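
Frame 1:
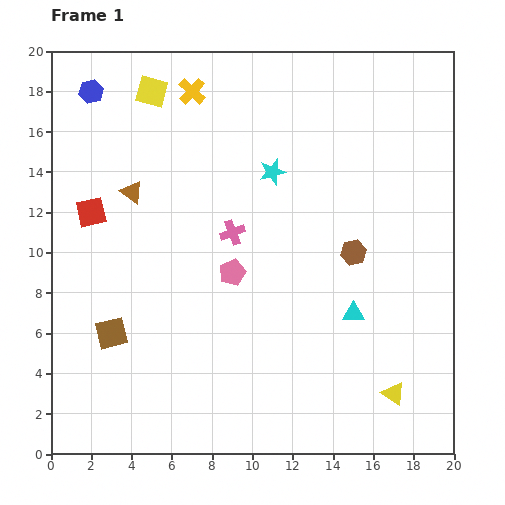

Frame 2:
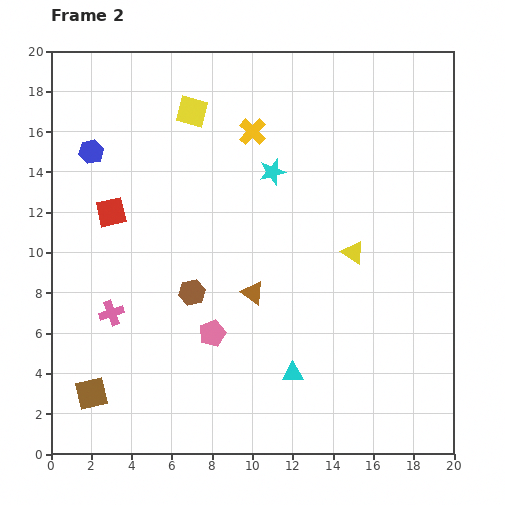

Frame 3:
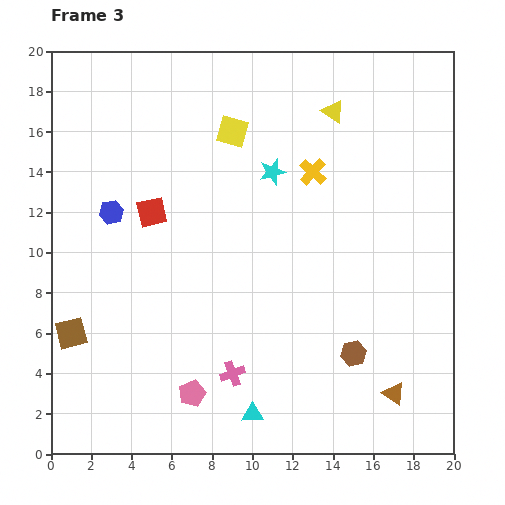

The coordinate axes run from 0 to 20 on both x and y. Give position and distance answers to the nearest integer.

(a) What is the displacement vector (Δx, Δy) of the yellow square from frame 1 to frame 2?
(2, -1)

The yellow square was at (5, 18) in frame 1 and (7, 17) in frame 2.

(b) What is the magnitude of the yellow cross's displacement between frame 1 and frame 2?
4

The yellow cross moved from (7, 18) to (10, 16), a distance of √(3² + 2²) ≈ 4.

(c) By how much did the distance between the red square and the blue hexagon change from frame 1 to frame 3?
-4

Distance in frame 1: 6. Distance in frame 3: 2.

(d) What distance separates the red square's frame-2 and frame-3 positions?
2

The red square moved from (3, 12) to (5, 12), a distance of √(2² + 0²) ≈ 2.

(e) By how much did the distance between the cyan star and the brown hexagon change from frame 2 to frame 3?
+3

Distance in frame 2: 7. Distance in frame 3: 10.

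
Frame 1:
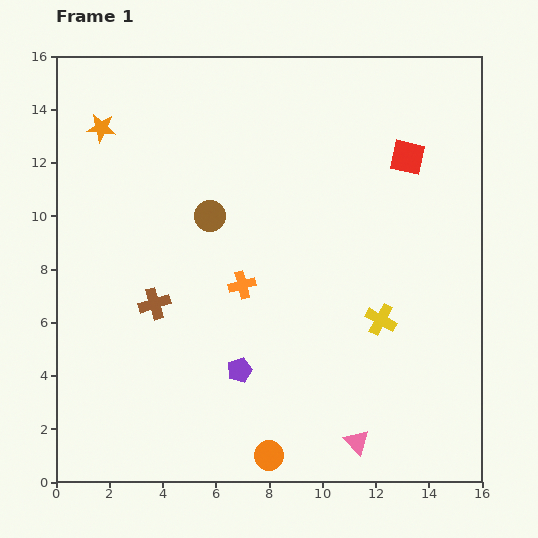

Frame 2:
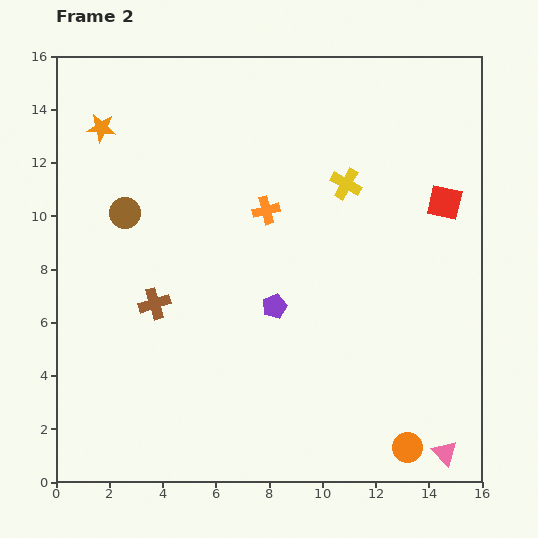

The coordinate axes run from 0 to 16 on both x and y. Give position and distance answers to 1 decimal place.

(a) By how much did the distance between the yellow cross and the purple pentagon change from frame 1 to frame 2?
-0.3

Distance in frame 1: 5.6. Distance in frame 2: 5.3.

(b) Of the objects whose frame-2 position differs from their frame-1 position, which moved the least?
the red square

(moved 2.2)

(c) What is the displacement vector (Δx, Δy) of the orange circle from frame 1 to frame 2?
(5.2, 0.3)

The orange circle was at (8.0, 1.0) in frame 1 and (13.2, 1.3) in frame 2.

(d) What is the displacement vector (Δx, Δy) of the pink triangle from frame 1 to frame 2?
(3.3, -0.4)

The pink triangle was at (11.3, 1.5) in frame 1 and (14.6, 1.1) in frame 2.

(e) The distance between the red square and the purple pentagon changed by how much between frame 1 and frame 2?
-2.7

Distance in frame 1: 10.2. Distance in frame 2: 7.5.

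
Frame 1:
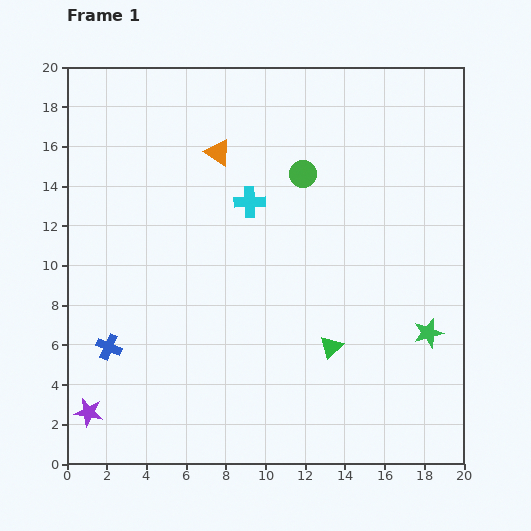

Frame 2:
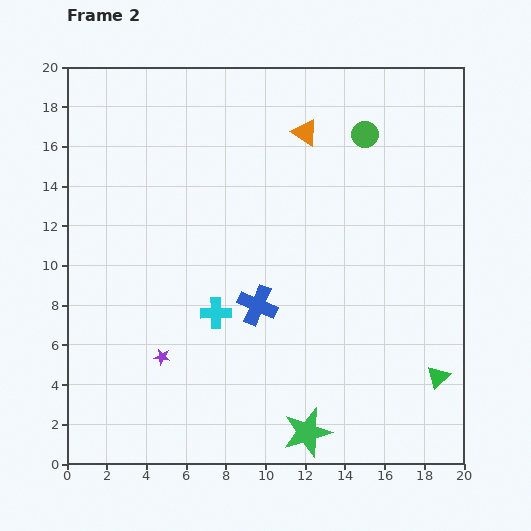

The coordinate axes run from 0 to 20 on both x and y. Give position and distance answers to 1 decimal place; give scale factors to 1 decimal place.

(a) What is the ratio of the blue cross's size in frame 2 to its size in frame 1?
1.6×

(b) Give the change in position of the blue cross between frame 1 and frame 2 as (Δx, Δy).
(7.5, 2.1)

The blue cross was at (2.1, 5.9) in frame 1 and (9.6, 8.0) in frame 2.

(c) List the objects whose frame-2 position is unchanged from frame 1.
none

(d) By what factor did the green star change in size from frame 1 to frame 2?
1.7×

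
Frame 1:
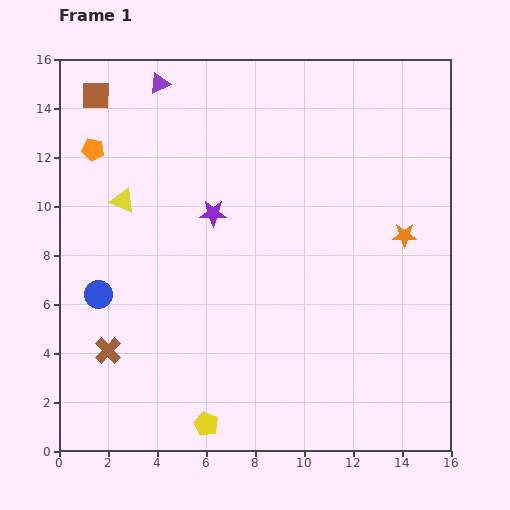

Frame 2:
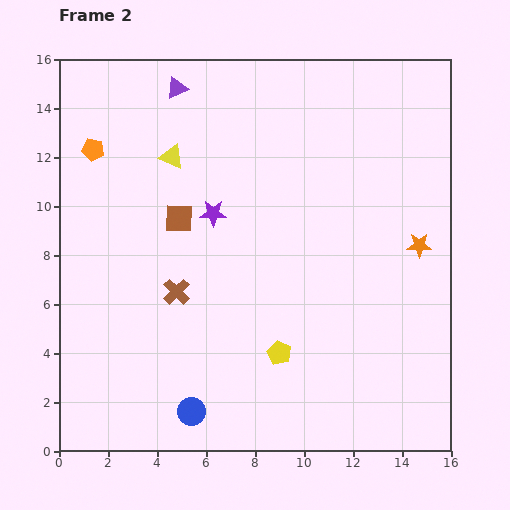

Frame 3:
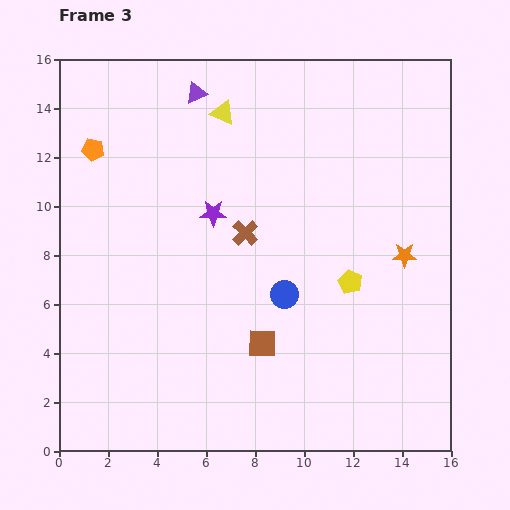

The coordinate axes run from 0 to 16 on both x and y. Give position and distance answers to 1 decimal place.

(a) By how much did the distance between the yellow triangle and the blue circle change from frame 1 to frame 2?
+6.5

Distance in frame 1: 3.9. Distance in frame 2: 10.4.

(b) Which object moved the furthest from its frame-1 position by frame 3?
the brown square

(moved 12.2; next 8.3)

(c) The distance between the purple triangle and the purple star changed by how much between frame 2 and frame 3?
-0.4

Distance in frame 2: 5.3. Distance in frame 3: 4.9.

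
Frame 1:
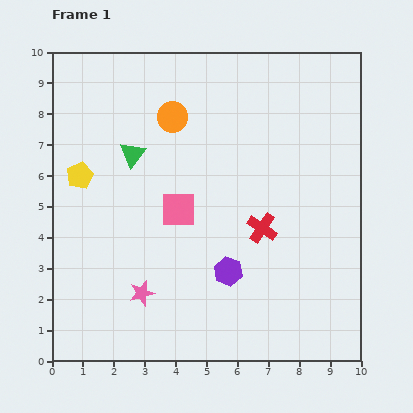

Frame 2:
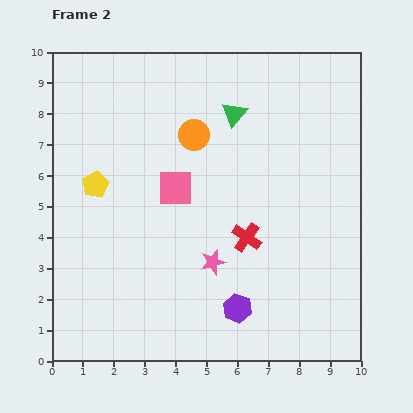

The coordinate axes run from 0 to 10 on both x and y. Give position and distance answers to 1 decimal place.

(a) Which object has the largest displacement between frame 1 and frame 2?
the green triangle

(moved 3.5; next 2.5)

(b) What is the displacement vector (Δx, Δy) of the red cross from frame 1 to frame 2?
(-0.5, -0.3)

The red cross was at (6.8, 4.3) in frame 1 and (6.3, 4.0) in frame 2.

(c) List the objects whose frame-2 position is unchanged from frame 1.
none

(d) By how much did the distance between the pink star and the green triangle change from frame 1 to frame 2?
+0.4

Distance in frame 1: 4.5. Distance in frame 2: 4.9.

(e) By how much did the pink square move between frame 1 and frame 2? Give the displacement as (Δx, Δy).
(-0.1, 0.7)

The pink square was at (4.1, 4.9) in frame 1 and (4.0, 5.6) in frame 2.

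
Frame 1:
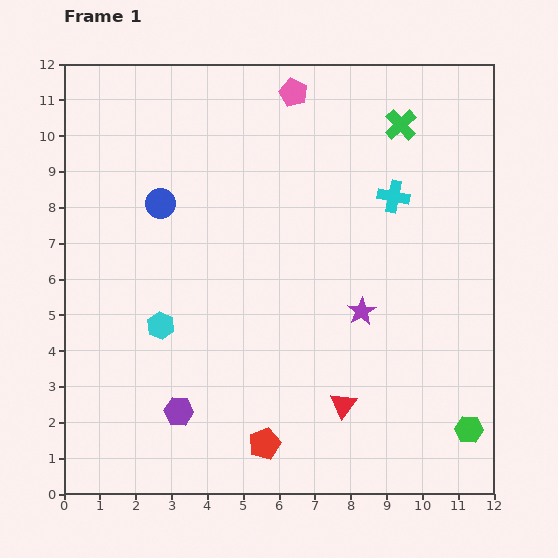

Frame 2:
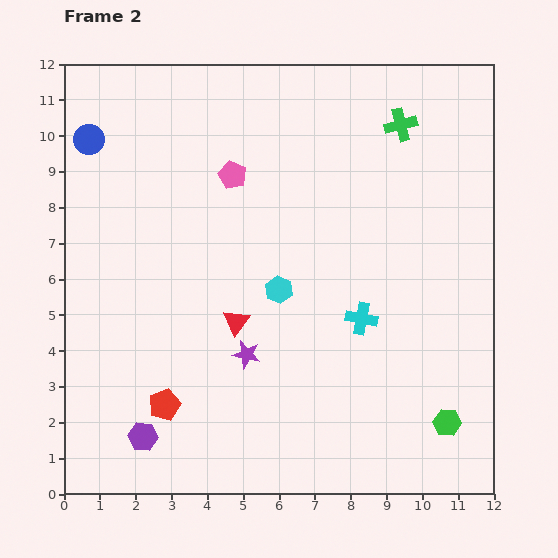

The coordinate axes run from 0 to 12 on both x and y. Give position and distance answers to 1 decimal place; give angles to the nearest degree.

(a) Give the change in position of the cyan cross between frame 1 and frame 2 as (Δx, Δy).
(-0.9, -3.4)

The cyan cross was at (9.2, 8.3) in frame 1 and (8.3, 4.9) in frame 2.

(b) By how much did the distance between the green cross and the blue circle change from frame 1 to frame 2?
+1.6

Distance in frame 1: 7.1. Distance in frame 2: 8.7.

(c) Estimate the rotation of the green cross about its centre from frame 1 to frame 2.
28° clockwise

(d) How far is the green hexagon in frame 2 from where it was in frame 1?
0.6

The green hexagon moved from (11.3, 1.8) to (10.7, 2.0), a distance of √(0.6² + 0.2²) ≈ 0.6.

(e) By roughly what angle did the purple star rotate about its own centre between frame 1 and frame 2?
28° counter-clockwise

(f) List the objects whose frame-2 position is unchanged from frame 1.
the green cross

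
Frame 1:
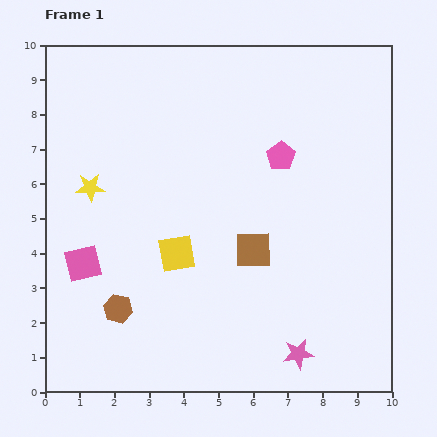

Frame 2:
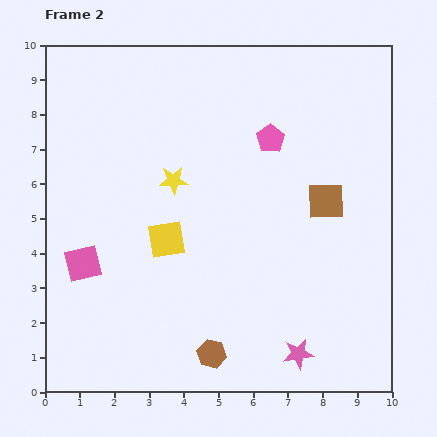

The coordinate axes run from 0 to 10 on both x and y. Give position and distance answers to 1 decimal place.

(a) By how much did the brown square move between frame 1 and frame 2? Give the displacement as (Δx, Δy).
(2.1, 1.4)

The brown square was at (6.0, 4.1) in frame 1 and (8.1, 5.5) in frame 2.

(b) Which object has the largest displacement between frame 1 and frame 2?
the brown hexagon

(moved 3.0; next 2.5)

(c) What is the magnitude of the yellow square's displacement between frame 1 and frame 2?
0.5

The yellow square moved from (3.8, 4.0) to (3.5, 4.4), a distance of √(0.3² + 0.4²) ≈ 0.5.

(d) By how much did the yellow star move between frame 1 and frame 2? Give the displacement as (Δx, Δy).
(2.4, 0.2)

The yellow star was at (1.3, 5.9) in frame 1 and (3.7, 6.1) in frame 2.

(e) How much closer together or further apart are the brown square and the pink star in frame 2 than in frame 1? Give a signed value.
+1.2

Distance in frame 1: 3.3. Distance in frame 2: 4.5.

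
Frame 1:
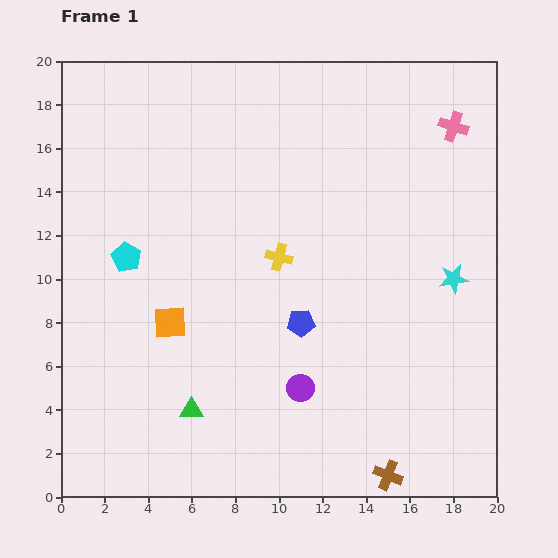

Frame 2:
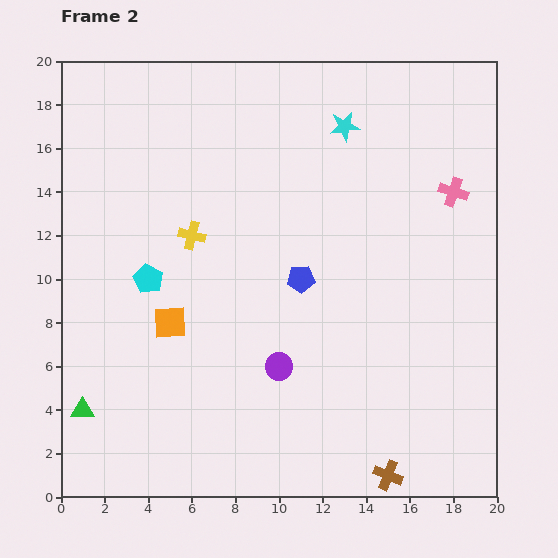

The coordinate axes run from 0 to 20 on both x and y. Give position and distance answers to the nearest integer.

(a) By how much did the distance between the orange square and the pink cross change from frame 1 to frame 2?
-2

Distance in frame 1: 16. Distance in frame 2: 14.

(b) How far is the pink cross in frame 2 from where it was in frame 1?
3

The pink cross moved from (18, 17) to (18, 14), a distance of √(0² + 3²) ≈ 3.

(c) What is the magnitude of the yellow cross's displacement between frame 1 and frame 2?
4

The yellow cross moved from (10, 11) to (6, 12), a distance of √(4² + 1²) ≈ 4.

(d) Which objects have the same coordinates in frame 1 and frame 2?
the orange square, the brown cross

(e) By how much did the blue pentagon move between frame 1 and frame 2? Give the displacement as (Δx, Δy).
(0, 2)

The blue pentagon was at (11, 8) in frame 1 and (11, 10) in frame 2.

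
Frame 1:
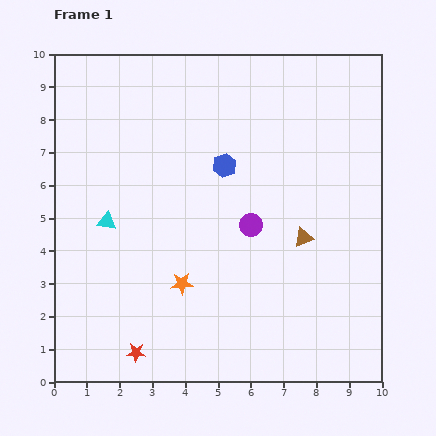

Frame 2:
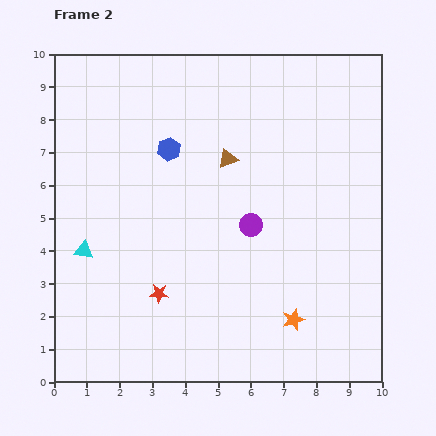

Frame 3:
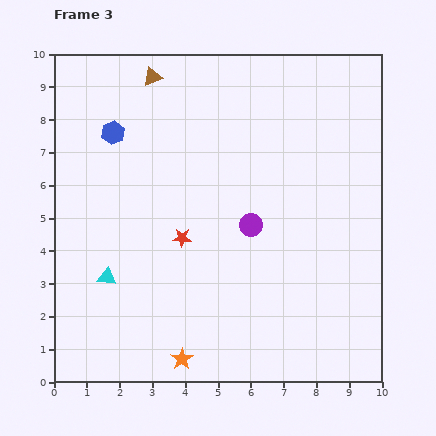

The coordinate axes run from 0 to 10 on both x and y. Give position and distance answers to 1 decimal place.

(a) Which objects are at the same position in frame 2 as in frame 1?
the purple circle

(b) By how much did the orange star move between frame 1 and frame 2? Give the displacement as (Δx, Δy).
(3.4, -1.1)

The orange star was at (3.9, 3.0) in frame 1 and (7.3, 1.9) in frame 2.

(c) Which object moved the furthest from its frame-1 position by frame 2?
the orange star

(moved 3.6; next 3.3)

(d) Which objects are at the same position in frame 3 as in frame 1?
the purple circle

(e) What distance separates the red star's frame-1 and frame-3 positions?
3.8

The red star moved from (2.5, 0.9) to (3.9, 4.4), a distance of √(1.4² + 3.5²) ≈ 3.8.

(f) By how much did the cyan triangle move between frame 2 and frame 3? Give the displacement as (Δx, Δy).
(0.7, -0.8)

The cyan triangle was at (0.9, 4.0) in frame 2 and (1.6, 3.2) in frame 3.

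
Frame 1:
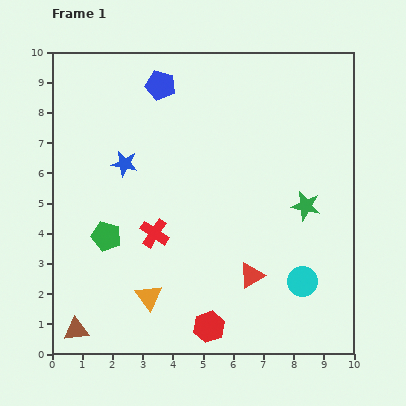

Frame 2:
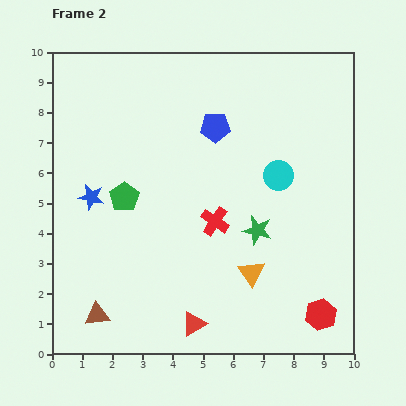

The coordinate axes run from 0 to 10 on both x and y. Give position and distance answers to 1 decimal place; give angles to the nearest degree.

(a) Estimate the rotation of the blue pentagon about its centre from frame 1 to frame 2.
16° counter-clockwise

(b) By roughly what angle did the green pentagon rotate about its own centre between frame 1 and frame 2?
21° clockwise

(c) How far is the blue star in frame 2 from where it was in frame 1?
1.6

The blue star moved from (2.4, 6.3) to (1.3, 5.2), a distance of √(1.1² + 1.1²) ≈ 1.6.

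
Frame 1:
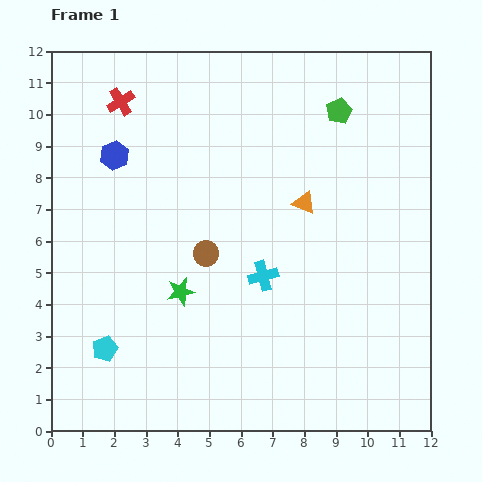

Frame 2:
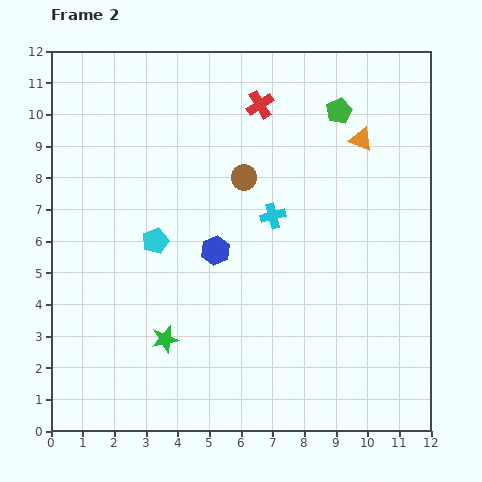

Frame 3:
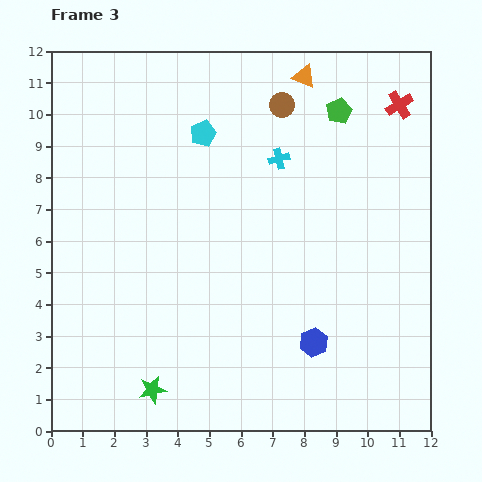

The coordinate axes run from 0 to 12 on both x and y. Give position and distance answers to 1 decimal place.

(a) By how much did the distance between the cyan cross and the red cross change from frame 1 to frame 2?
-3.6

Distance in frame 1: 7.1. Distance in frame 2: 3.5.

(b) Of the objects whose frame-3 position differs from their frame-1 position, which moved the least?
the green star

(moved 3.2)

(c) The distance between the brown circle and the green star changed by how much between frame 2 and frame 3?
+4.2

Distance in frame 2: 5.7. Distance in frame 3: 9.9.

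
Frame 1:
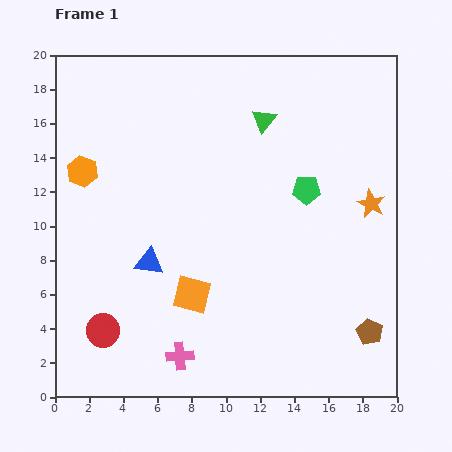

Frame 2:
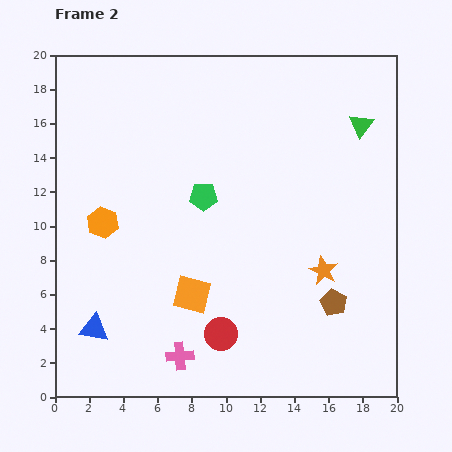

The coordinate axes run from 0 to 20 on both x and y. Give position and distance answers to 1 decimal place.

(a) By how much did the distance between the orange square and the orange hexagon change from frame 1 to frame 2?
-2.9

Distance in frame 1: 9.6. Distance in frame 2: 6.7.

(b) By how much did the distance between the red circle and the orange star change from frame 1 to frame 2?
-10.4

Distance in frame 1: 17.4. Distance in frame 2: 7.0.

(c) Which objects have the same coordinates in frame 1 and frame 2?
the orange square, the pink cross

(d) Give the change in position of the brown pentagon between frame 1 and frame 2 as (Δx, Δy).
(-2.1, 1.7)

The brown pentagon was at (18.4, 3.8) in frame 1 and (16.3, 5.5) in frame 2.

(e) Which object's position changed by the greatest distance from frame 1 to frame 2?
the red circle

(moved 6.9; next 6.0)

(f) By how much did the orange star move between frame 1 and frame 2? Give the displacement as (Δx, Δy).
(-2.8, -3.9)

The orange star was at (18.5, 11.3) in frame 1 and (15.7, 7.4) in frame 2.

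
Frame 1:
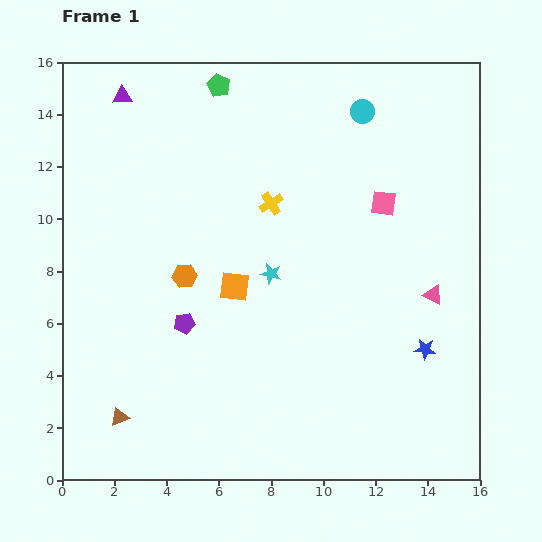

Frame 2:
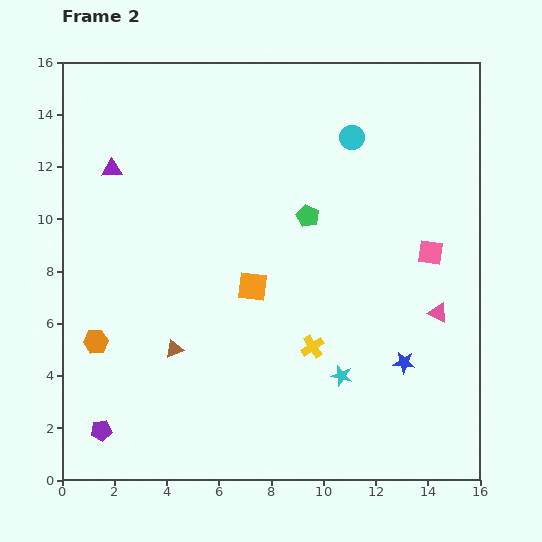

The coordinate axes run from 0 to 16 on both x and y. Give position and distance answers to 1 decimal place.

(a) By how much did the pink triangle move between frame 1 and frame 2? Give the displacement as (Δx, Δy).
(0.2, -0.7)

The pink triangle was at (14.2, 7.1) in frame 1 and (14.4, 6.4) in frame 2.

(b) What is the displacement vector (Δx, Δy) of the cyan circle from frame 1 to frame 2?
(-0.4, -1.0)

The cyan circle was at (11.5, 14.1) in frame 1 and (11.1, 13.1) in frame 2.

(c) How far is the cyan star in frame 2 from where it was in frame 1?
4.7

The cyan star moved from (8.0, 7.9) to (10.7, 4.0), a distance of √(2.7² + 3.9²) ≈ 4.7.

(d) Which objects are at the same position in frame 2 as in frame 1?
none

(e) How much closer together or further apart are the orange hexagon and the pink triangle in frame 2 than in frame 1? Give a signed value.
+3.6

Distance in frame 1: 9.5. Distance in frame 2: 13.1.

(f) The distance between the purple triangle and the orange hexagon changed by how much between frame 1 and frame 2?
-0.7

Distance in frame 1: 7.3. Distance in frame 2: 6.6.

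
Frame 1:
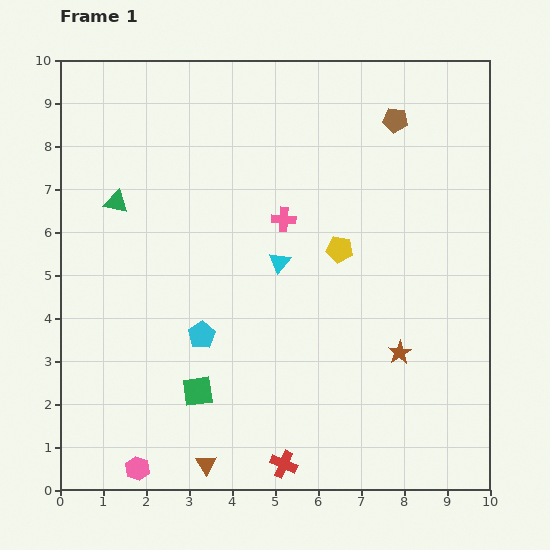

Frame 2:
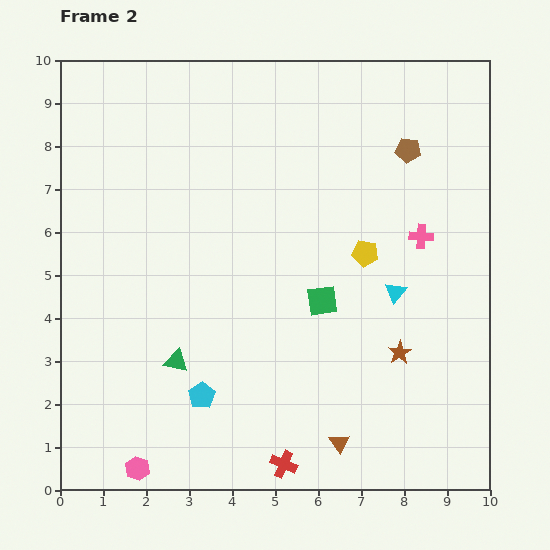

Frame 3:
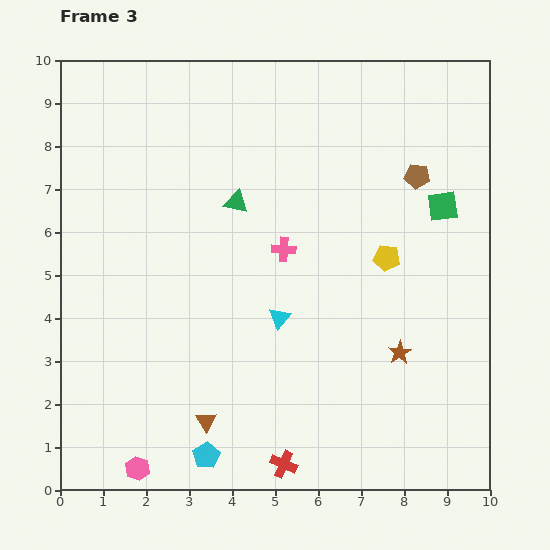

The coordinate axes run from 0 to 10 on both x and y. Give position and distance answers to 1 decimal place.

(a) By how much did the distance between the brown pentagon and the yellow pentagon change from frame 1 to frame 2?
-0.7

Distance in frame 1: 3.3. Distance in frame 2: 2.6.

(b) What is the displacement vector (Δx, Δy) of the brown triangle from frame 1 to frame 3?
(0.0, 1.0)

The brown triangle was at (3.4, 0.6) in frame 1 and (3.4, 1.6) in frame 3.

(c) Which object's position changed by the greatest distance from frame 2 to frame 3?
the green triangle

(moved 4.0; next 3.6)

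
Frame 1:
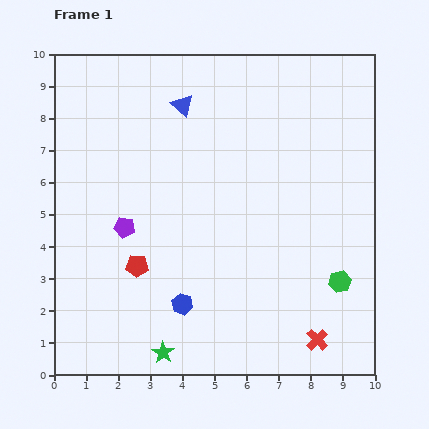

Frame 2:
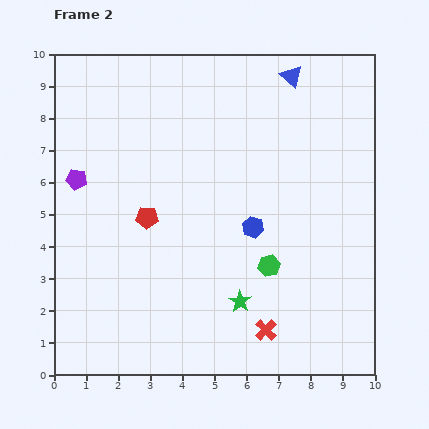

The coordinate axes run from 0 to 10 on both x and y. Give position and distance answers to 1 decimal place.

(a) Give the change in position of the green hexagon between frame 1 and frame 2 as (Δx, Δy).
(-2.2, 0.5)

The green hexagon was at (8.9, 2.9) in frame 1 and (6.7, 3.4) in frame 2.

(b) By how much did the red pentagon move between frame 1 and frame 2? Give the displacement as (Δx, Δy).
(0.3, 1.5)

The red pentagon was at (2.6, 3.4) in frame 1 and (2.9, 4.9) in frame 2.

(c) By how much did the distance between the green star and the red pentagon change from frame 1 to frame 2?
+1.1

Distance in frame 1: 2.8. Distance in frame 2: 3.9.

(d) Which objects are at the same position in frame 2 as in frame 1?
none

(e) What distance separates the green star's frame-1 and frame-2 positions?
2.9

The green star moved from (3.4, 0.7) to (5.8, 2.3), a distance of √(2.4² + 1.6²) ≈ 2.9.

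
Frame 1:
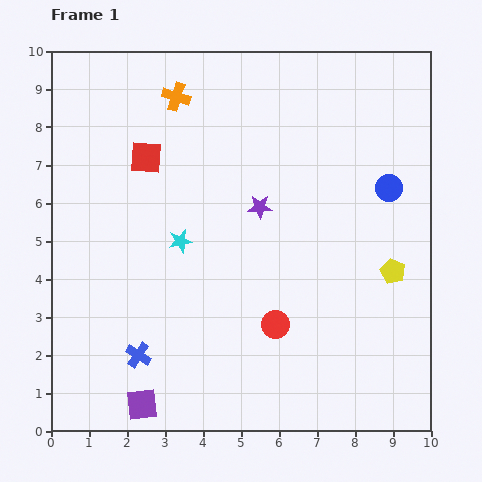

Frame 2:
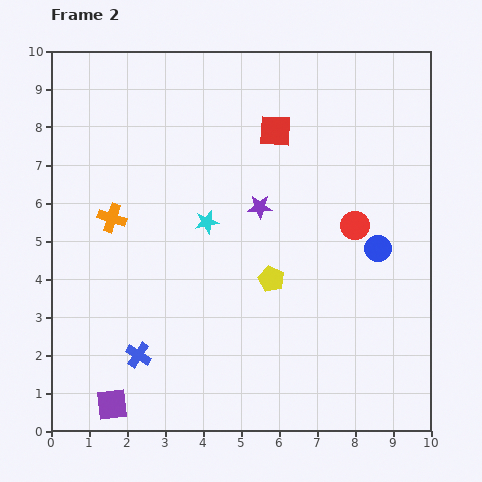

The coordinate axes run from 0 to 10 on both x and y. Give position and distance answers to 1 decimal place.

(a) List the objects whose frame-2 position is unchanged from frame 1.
the purple star, the blue cross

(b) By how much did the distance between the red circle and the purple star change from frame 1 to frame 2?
-0.6

Distance in frame 1: 3.1. Distance in frame 2: 2.5.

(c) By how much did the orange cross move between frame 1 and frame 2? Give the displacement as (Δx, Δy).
(-1.7, -3.2)

The orange cross was at (3.3, 8.8) in frame 1 and (1.6, 5.6) in frame 2.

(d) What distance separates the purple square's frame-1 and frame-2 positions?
0.8

The purple square moved from (2.4, 0.7) to (1.6, 0.7), a distance of √(0.8² + 0.0²) ≈ 0.8.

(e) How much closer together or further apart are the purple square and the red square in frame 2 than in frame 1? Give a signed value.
+1.9

Distance in frame 1: 6.5. Distance in frame 2: 8.4.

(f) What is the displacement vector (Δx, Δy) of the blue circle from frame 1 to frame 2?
(-0.3, -1.6)

The blue circle was at (8.9, 6.4) in frame 1 and (8.6, 4.8) in frame 2.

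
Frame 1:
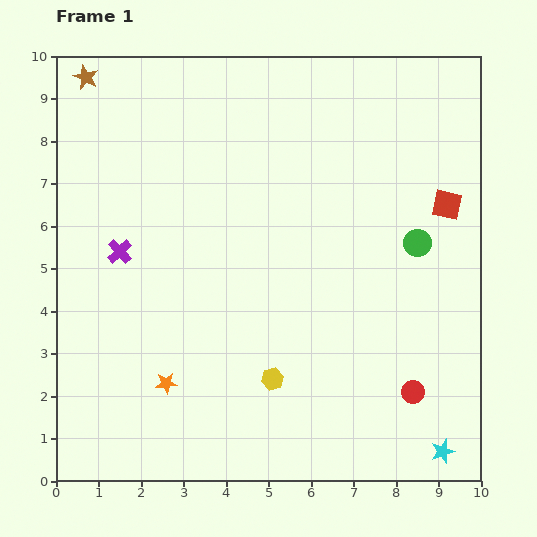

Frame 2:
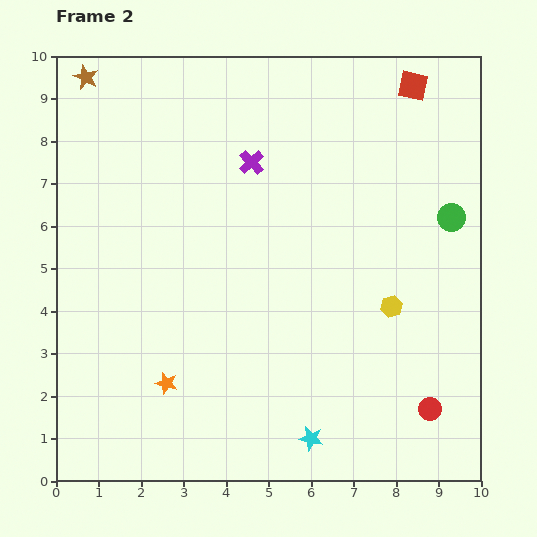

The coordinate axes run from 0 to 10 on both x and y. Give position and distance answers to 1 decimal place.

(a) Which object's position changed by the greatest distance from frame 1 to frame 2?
the purple cross

(moved 3.7; next 3.3)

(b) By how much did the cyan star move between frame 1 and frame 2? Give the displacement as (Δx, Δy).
(-3.1, 0.3)

The cyan star was at (9.1, 0.7) in frame 1 and (6.0, 1.0) in frame 2.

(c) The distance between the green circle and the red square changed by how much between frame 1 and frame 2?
+2.1

Distance in frame 1: 1.1. Distance in frame 2: 3.2.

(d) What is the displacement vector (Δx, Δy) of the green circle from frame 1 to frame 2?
(0.8, 0.6)

The green circle was at (8.5, 5.6) in frame 1 and (9.3, 6.2) in frame 2.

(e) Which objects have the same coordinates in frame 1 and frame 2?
the orange star, the brown star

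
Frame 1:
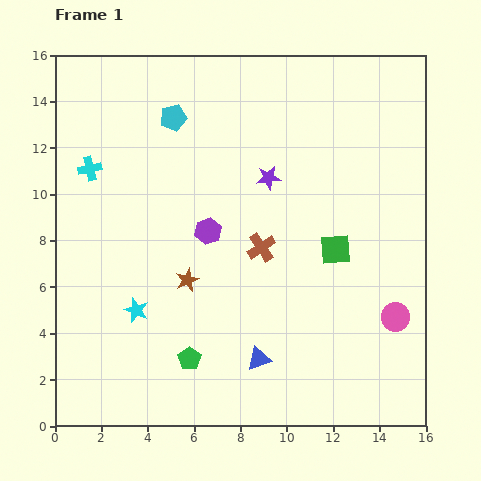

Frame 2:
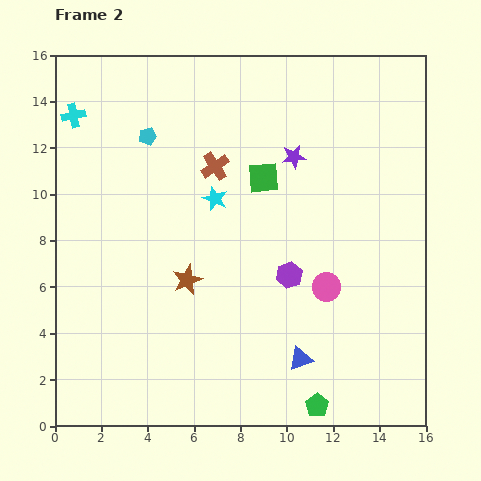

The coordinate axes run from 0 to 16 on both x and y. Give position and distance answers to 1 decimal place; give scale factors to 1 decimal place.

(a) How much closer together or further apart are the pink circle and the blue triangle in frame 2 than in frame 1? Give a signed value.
-2.9

Distance in frame 1: 6.2. Distance in frame 2: 3.3.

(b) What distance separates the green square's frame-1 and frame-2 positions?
4.4

The green square moved from (12.1, 7.6) to (9.0, 10.7), a distance of √(3.1² + 3.1²) ≈ 4.4.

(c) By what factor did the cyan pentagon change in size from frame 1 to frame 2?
0.6×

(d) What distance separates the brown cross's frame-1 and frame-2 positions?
4.0

The brown cross moved from (8.9, 7.7) to (6.9, 11.2), a distance of √(2.0² + 3.5²) ≈ 4.0.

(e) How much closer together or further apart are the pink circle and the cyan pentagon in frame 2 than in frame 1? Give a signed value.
-2.8

Distance in frame 1: 12.9. Distance in frame 2: 10.1.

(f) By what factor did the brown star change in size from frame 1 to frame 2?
1.3×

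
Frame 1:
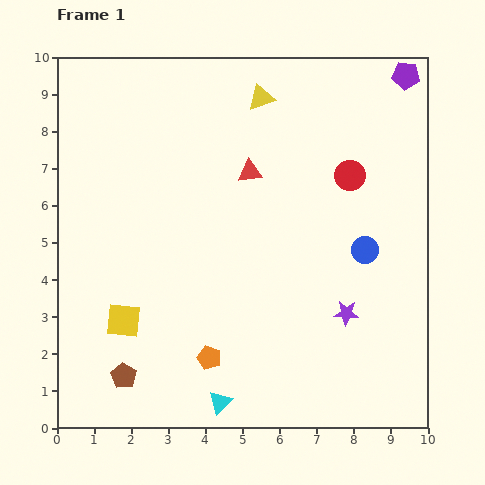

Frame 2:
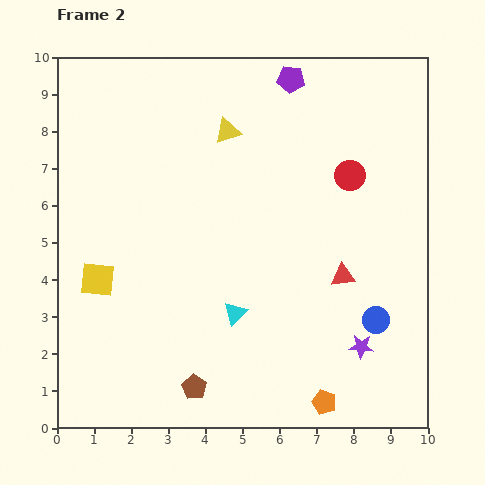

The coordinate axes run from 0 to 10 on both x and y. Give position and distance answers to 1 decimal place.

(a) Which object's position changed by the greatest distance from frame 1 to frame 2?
the red triangle

(moved 3.8; next 3.3)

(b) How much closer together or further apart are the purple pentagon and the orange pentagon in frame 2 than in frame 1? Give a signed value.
-0.6

Distance in frame 1: 9.3. Distance in frame 2: 8.7.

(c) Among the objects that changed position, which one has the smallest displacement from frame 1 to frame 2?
the purple star

(moved 1.0)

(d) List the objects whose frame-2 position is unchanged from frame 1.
the red circle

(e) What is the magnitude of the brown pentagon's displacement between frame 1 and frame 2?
1.9

The brown pentagon moved from (1.8, 1.4) to (3.7, 1.1), a distance of √(1.9² + 0.3²) ≈ 1.9.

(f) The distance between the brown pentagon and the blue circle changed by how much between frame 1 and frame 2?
-2.1

Distance in frame 1: 7.3. Distance in frame 2: 5.2.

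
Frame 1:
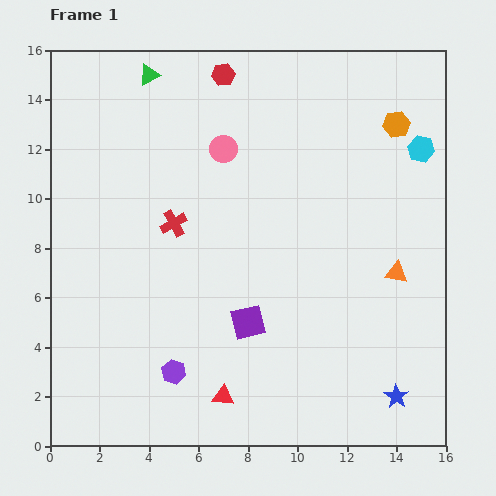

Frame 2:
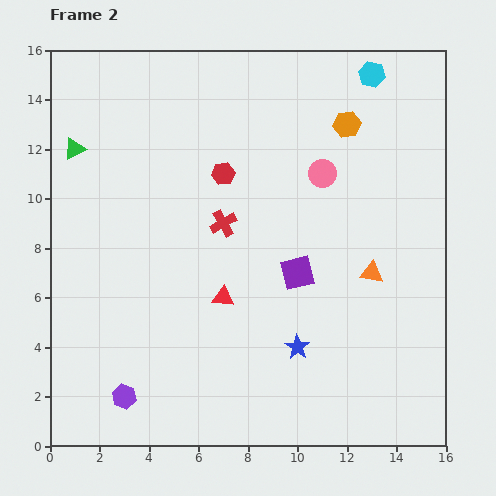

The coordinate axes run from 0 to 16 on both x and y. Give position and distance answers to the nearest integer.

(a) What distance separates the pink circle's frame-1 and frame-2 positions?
4

The pink circle moved from (7, 12) to (11, 11), a distance of √(4² + 1²) ≈ 4.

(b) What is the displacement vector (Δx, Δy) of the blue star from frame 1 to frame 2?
(-4, 2)

The blue star was at (14, 2) in frame 1 and (10, 4) in frame 2.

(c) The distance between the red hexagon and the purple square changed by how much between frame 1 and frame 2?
-5

Distance in frame 1: 10. Distance in frame 2: 5.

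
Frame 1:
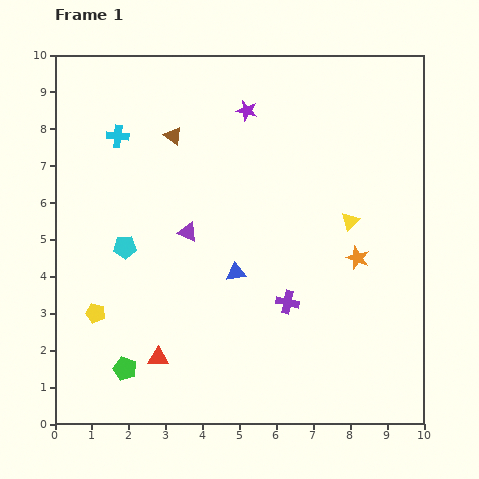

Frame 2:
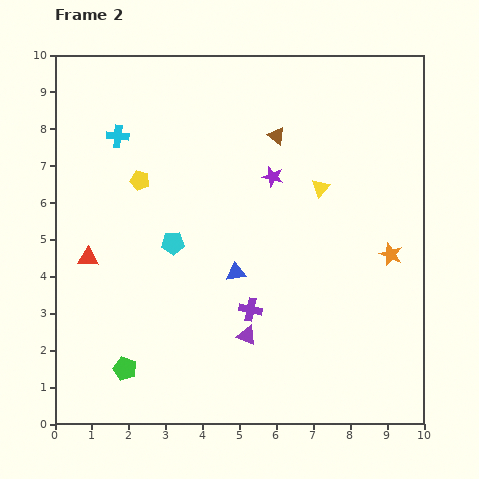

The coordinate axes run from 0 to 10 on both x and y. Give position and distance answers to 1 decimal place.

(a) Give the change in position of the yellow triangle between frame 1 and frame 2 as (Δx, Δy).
(-0.8, 0.9)

The yellow triangle was at (8.0, 5.5) in frame 1 and (7.2, 6.4) in frame 2.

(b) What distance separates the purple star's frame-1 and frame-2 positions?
1.9

The purple star moved from (5.2, 8.5) to (5.9, 6.7), a distance of √(0.7² + 1.8²) ≈ 1.9.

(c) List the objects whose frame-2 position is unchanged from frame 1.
the green pentagon, the cyan cross, the blue triangle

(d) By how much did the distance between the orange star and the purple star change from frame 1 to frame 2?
-1.2

Distance in frame 1: 5.0. Distance in frame 2: 3.8.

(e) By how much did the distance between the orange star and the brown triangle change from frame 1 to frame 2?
-1.5

Distance in frame 1: 6.0. Distance in frame 2: 4.5.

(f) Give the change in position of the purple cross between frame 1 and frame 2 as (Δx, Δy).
(-1.0, -0.2)

The purple cross was at (6.3, 3.3) in frame 1 and (5.3, 3.1) in frame 2.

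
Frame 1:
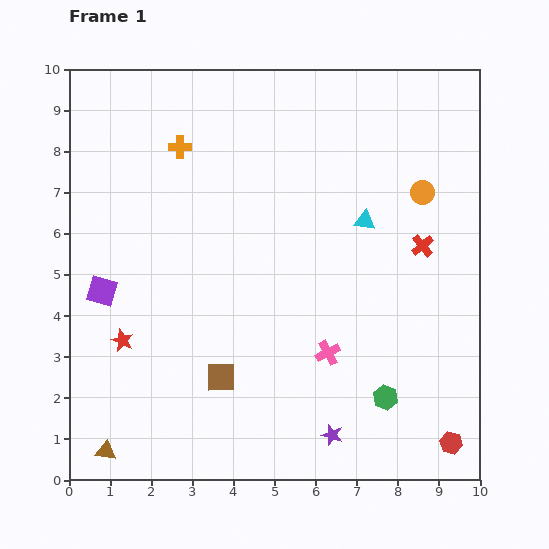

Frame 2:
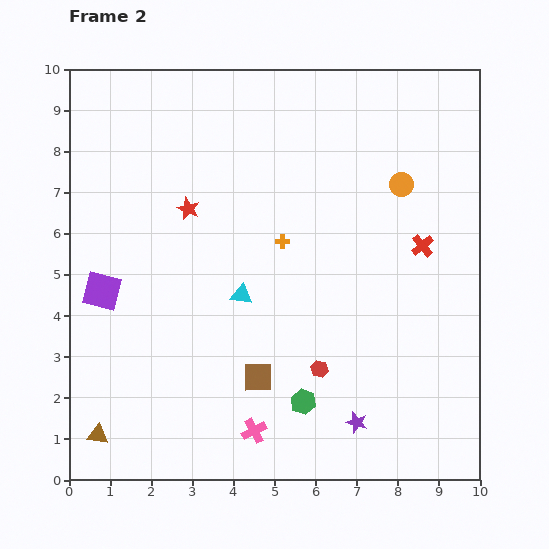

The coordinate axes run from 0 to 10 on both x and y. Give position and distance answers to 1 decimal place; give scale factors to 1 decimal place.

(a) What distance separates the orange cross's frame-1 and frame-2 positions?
3.4

The orange cross moved from (2.7, 8.1) to (5.2, 5.8), a distance of √(2.5² + 2.3²) ≈ 3.4.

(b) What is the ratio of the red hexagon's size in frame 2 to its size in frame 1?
0.8×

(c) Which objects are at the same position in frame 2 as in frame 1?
the purple square, the red cross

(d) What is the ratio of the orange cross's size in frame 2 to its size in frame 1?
0.6×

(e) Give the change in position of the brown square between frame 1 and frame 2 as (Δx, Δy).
(0.9, 0.0)

The brown square was at (3.7, 2.5) in frame 1 and (4.6, 2.5) in frame 2.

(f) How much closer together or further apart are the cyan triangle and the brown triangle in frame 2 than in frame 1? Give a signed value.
-3.5

Distance in frame 1: 8.4. Distance in frame 2: 4.9.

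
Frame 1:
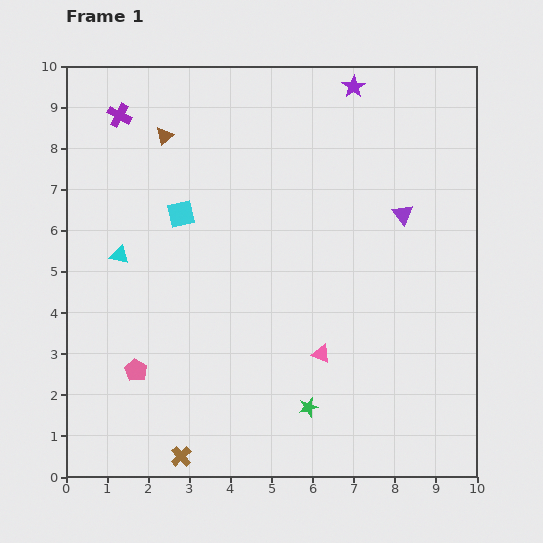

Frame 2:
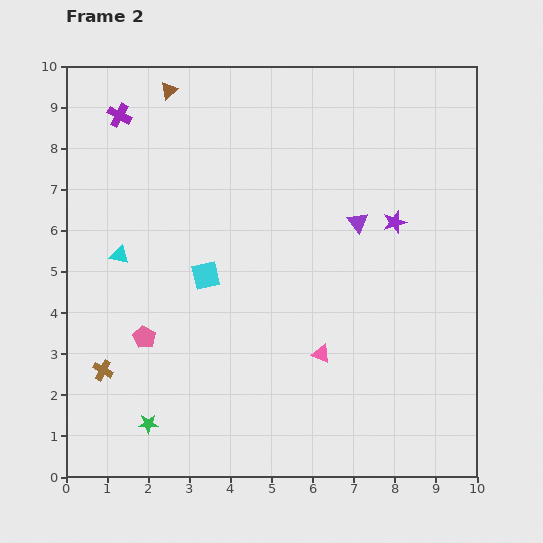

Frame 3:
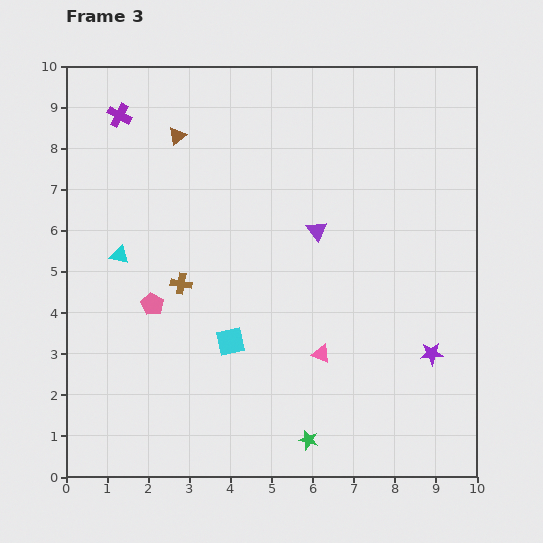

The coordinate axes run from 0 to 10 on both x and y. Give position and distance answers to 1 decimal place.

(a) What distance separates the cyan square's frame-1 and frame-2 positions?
1.6

The cyan square moved from (2.8, 6.4) to (3.4, 4.9), a distance of √(0.6² + 1.5²) ≈ 1.6.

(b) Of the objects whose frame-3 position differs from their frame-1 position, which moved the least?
the brown triangle

(moved 0.3)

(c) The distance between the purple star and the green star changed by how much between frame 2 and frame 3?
-4.0

Distance in frame 2: 7.7. Distance in frame 3: 3.7.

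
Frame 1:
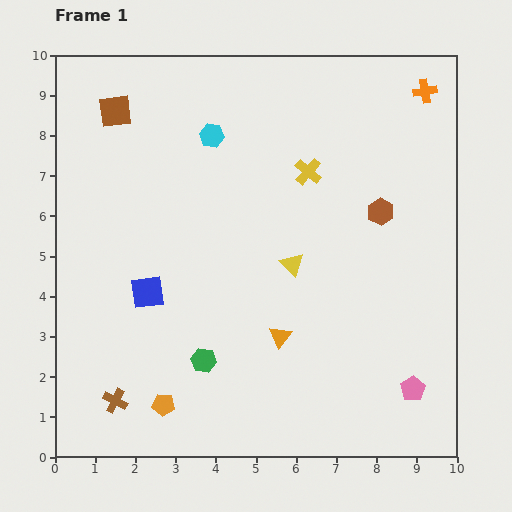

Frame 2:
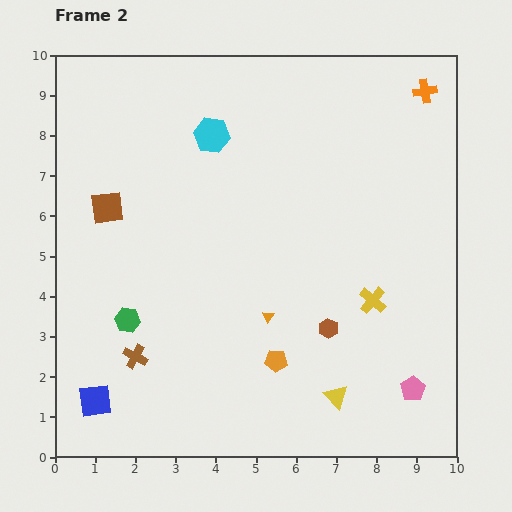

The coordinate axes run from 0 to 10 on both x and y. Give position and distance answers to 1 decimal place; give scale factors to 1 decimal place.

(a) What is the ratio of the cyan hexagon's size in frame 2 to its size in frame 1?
1.5×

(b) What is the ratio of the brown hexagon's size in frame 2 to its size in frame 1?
0.7×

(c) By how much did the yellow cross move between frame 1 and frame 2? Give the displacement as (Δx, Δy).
(1.6, -3.2)

The yellow cross was at (6.3, 7.1) in frame 1 and (7.9, 3.9) in frame 2.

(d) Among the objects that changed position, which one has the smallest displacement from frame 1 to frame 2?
the orange triangle

(moved 0.6)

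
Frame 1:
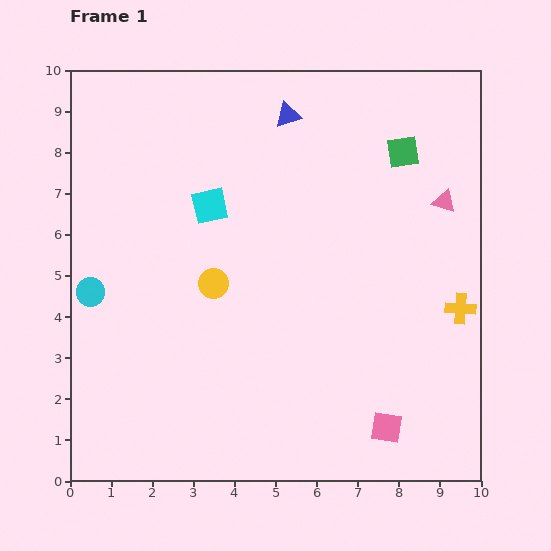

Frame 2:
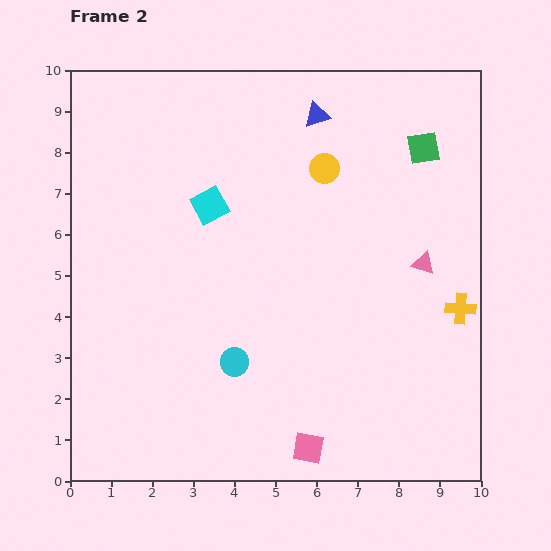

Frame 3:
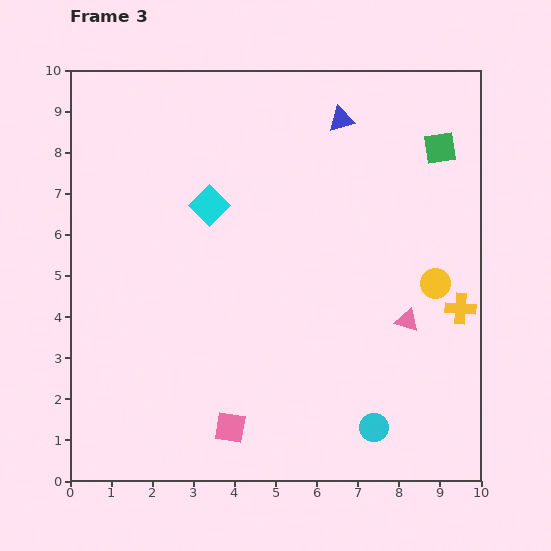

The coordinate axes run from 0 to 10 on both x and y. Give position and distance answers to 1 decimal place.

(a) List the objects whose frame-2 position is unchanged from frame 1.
the cyan square, the yellow cross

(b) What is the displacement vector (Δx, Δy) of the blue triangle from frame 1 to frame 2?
(0.7, 0.0)

The blue triangle was at (5.3, 8.9) in frame 1 and (6.0, 8.9) in frame 2.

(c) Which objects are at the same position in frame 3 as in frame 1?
the cyan square, the yellow cross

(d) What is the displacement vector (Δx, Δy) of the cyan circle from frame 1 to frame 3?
(6.9, -3.3)

The cyan circle was at (0.5, 4.6) in frame 1 and (7.4, 1.3) in frame 3.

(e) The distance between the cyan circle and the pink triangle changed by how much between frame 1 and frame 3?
-6.2

Distance in frame 1: 8.9. Distance in frame 3: 2.7.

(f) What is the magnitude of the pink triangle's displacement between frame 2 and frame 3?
1.5

The pink triangle moved from (8.6, 5.3) to (8.2, 3.9), a distance of √(0.4² + 1.4²) ≈ 1.5.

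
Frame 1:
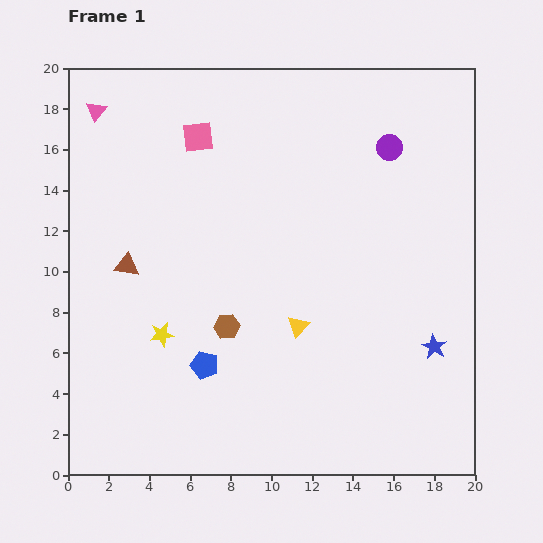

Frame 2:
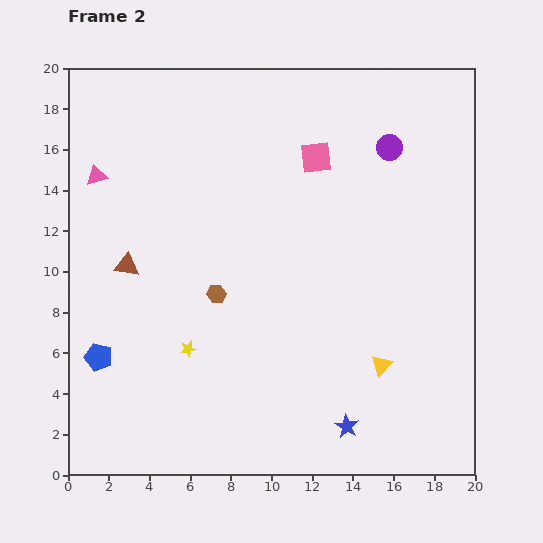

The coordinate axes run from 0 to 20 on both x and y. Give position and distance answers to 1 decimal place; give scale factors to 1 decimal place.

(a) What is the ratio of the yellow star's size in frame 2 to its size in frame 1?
0.7×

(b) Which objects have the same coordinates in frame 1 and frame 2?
the brown triangle, the purple circle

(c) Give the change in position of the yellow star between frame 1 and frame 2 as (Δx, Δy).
(1.3, -0.7)

The yellow star was at (4.6, 6.9) in frame 1 and (5.9, 6.2) in frame 2.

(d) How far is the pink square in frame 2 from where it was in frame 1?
5.9

The pink square moved from (6.4, 16.6) to (12.2, 15.6), a distance of √(5.8² + 1.0²) ≈ 5.9.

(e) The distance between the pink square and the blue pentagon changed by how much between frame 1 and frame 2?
+3.3

Distance in frame 1: 11.2. Distance in frame 2: 14.5.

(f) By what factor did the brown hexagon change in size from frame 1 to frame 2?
0.7×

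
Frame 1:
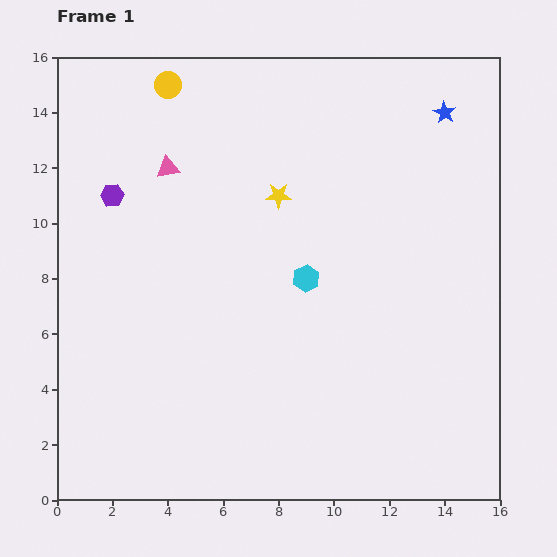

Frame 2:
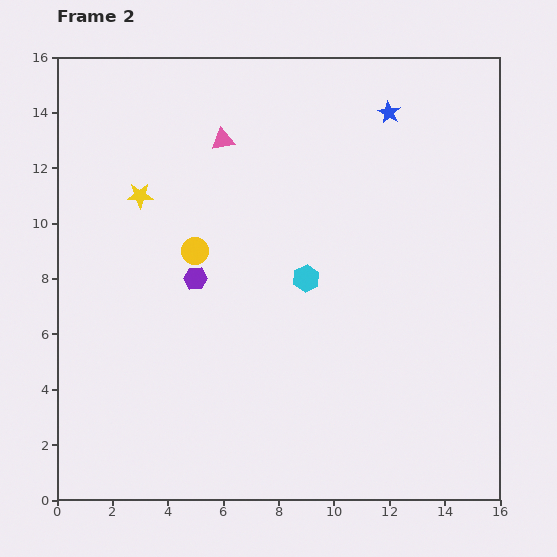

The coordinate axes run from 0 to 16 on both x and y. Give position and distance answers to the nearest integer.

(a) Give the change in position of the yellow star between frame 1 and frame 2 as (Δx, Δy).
(-5, 0)

The yellow star was at (8, 11) in frame 1 and (3, 11) in frame 2.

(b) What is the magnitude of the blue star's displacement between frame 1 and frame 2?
2

The blue star moved from (14, 14) to (12, 14), a distance of √(2² + 0²) ≈ 2.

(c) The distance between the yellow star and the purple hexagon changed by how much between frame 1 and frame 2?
-2

Distance in frame 1: 6. Distance in frame 2: 4.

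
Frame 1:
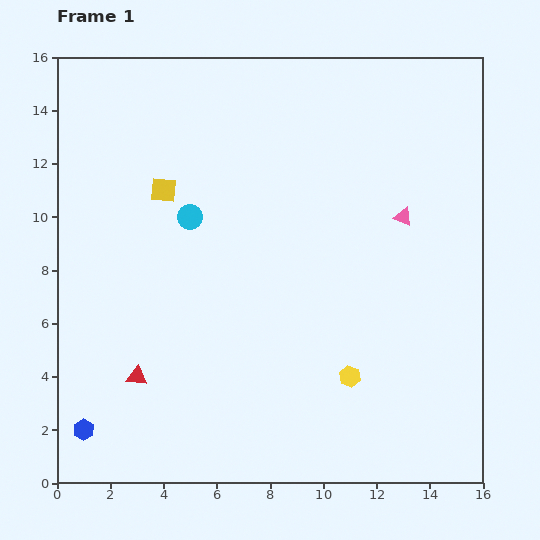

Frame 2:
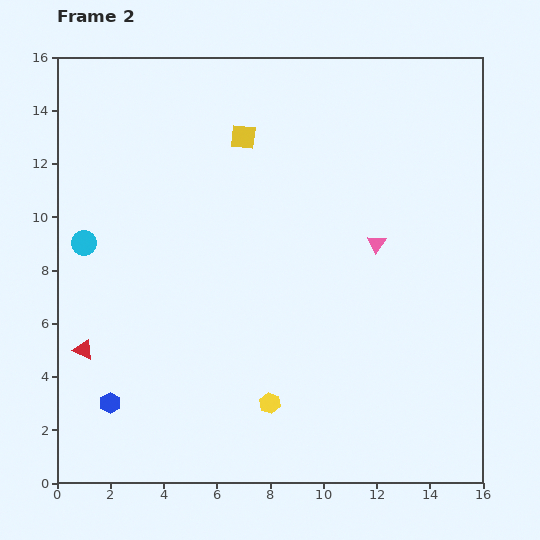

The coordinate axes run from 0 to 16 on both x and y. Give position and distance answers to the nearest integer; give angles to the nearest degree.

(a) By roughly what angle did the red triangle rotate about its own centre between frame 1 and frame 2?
18° clockwise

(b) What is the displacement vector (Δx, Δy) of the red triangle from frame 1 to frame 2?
(-2, 1)

The red triangle was at (3, 4) in frame 1 and (1, 5) in frame 2.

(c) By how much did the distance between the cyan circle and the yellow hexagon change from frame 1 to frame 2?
+1

Distance in frame 1: 8. Distance in frame 2: 9.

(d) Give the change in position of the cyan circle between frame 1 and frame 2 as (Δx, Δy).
(-4, -1)

The cyan circle was at (5, 10) in frame 1 and (1, 9) in frame 2.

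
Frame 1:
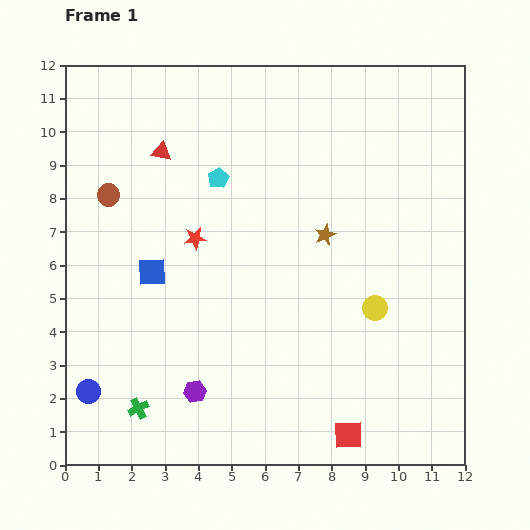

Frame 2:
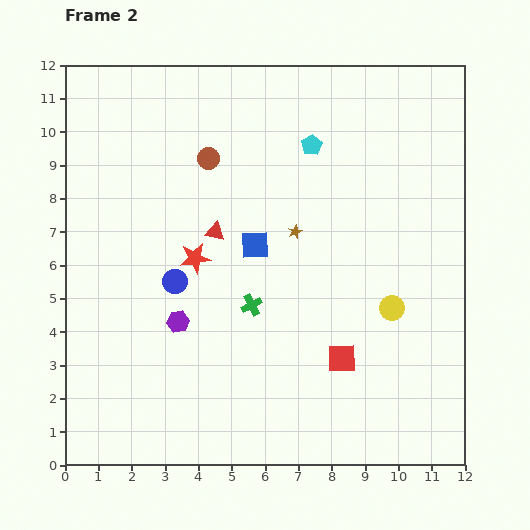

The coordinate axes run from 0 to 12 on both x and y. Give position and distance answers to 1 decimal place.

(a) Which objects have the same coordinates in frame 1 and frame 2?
none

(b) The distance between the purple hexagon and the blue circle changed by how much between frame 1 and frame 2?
-2.0

Distance in frame 1: 3.2. Distance in frame 2: 1.2.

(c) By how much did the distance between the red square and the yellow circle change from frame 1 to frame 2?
-1.8

Distance in frame 1: 3.9. Distance in frame 2: 2.1.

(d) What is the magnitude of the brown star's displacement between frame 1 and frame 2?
0.9

The brown star moved from (7.8, 6.9) to (6.9, 7.0), a distance of √(0.9² + 0.1²) ≈ 0.9.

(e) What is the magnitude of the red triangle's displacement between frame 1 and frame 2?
2.9

The red triangle moved from (2.9, 9.4) to (4.5, 7.0), a distance of √(1.6² + 2.4²) ≈ 2.9.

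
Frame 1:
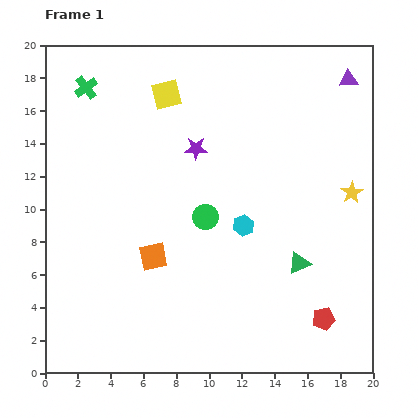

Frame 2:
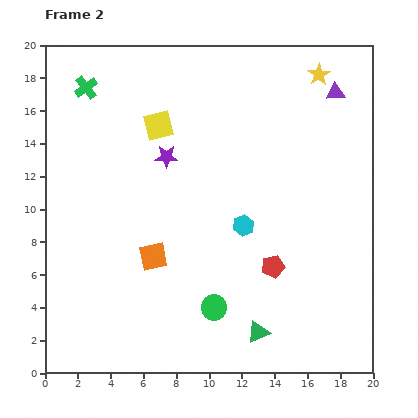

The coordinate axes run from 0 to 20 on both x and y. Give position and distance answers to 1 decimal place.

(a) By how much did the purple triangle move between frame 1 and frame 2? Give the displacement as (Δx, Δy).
(-0.8, -0.8)

The purple triangle was at (18.5, 17.9) in frame 1 and (17.7, 17.1) in frame 2.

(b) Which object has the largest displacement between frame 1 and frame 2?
the yellow star

(moved 7.5; next 5.5)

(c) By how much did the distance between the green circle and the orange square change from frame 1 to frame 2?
+0.8

Distance in frame 1: 4.0. Distance in frame 2: 4.8.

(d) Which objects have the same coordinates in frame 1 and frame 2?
the cyan hexagon, the orange square, the green cross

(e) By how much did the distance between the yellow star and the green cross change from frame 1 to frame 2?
-3.2

Distance in frame 1: 17.4. Distance in frame 2: 14.2.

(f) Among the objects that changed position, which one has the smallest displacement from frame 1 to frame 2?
the purple triangle

(moved 1.1)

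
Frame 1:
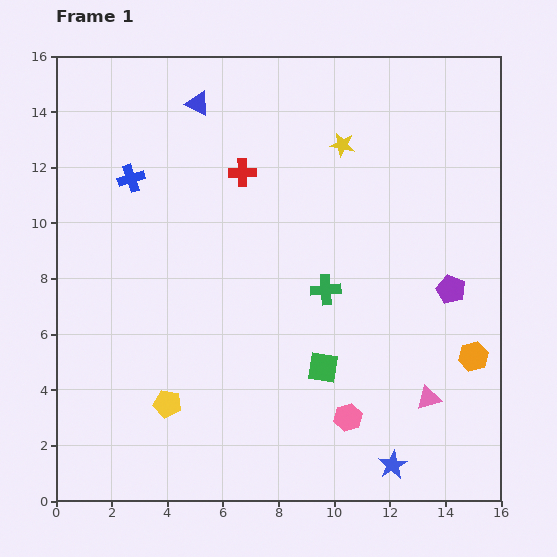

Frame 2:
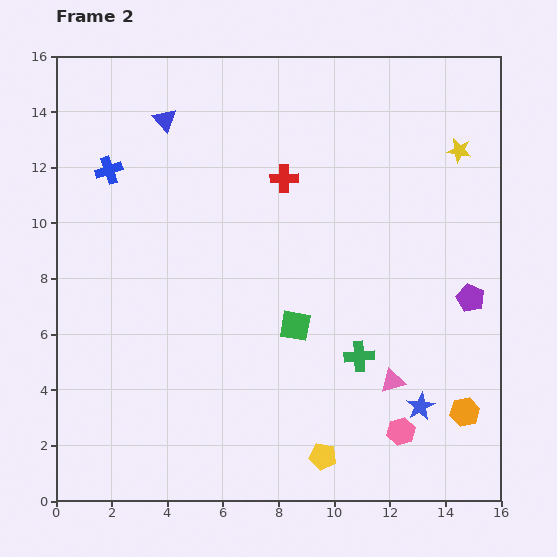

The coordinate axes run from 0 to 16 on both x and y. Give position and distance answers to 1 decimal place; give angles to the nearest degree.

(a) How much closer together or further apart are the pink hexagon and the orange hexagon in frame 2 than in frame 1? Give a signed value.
-2.6

Distance in frame 1: 5.0. Distance in frame 2: 2.4.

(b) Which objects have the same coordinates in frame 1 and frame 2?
none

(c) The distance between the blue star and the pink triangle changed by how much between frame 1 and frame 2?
-1.4

Distance in frame 1: 2.7. Distance in frame 2: 1.3.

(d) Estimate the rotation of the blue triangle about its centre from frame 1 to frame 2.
23° clockwise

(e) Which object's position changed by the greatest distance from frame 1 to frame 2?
the yellow pentagon

(moved 5.9; next 4.2)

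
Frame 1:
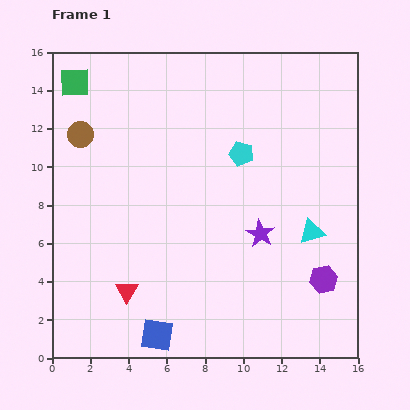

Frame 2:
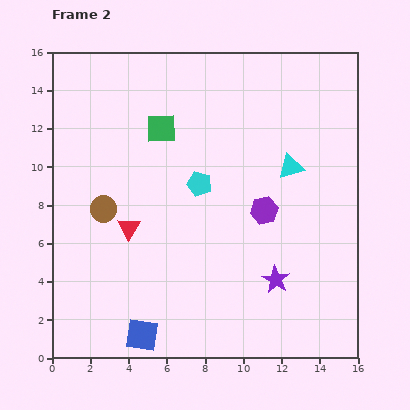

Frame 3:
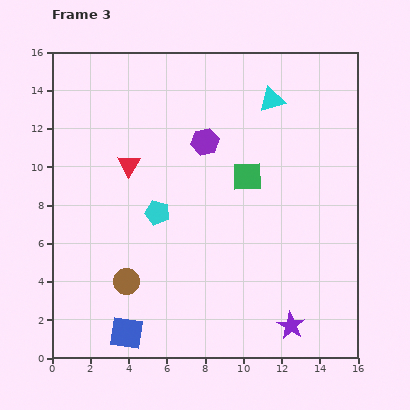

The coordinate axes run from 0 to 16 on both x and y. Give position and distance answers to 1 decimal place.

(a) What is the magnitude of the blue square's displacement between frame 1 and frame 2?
0.8

The blue square moved from (5.5, 1.2) to (4.7, 1.2), a distance of √(0.8² + 0.0²) ≈ 0.8.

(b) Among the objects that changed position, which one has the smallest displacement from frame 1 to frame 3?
the blue square

(moved 1.6)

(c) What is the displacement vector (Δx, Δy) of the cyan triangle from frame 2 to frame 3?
(-1.0, 3.5)

The cyan triangle was at (12.5, 10.0) in frame 2 and (11.5, 13.5) in frame 3.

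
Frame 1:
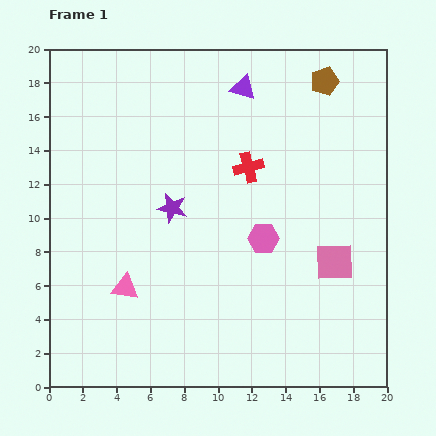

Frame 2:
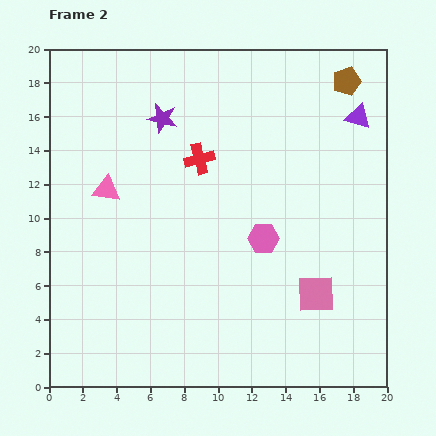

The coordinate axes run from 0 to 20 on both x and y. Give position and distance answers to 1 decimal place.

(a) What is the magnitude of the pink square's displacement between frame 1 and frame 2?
2.2

The pink square moved from (16.9, 7.4) to (15.8, 5.5), a distance of √(1.1² + 1.9²) ≈ 2.2.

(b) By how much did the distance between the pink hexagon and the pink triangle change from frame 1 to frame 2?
+1.0

Distance in frame 1: 8.7. Distance in frame 2: 9.7.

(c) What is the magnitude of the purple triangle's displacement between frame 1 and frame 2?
7.0

The purple triangle moved from (11.5, 17.7) to (18.3, 16.0), a distance of √(6.8² + 1.7²) ≈ 7.0.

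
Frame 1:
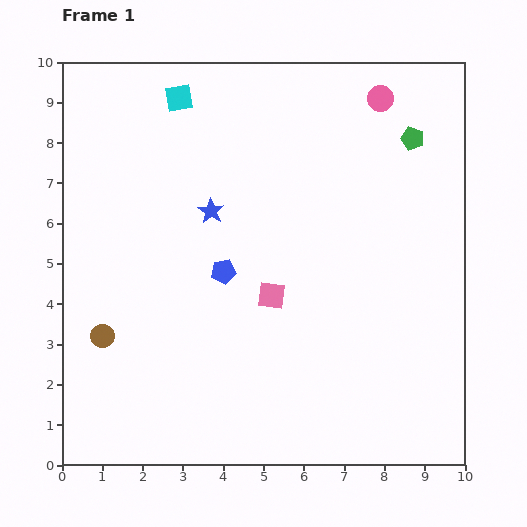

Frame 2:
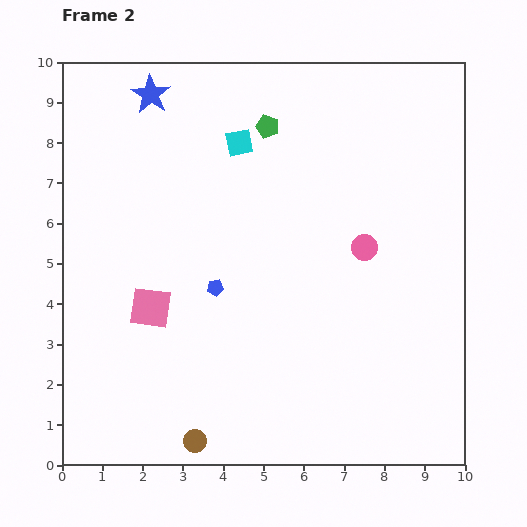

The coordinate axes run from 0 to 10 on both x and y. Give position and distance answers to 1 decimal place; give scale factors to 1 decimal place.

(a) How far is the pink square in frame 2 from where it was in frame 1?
3.0

The pink square moved from (5.2, 4.2) to (2.2, 3.9), a distance of √(3.0² + 0.3²) ≈ 3.0.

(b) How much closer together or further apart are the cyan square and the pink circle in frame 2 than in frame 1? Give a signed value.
-1.0

Distance in frame 1: 5.0. Distance in frame 2: 4.0.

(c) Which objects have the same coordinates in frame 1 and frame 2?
none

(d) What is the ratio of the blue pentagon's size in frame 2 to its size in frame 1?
0.7×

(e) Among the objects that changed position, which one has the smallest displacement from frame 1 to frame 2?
the blue pentagon

(moved 0.4)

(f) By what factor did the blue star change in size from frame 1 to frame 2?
1.5×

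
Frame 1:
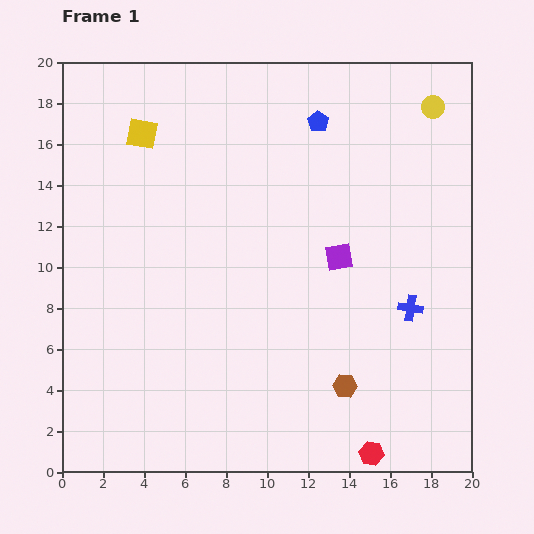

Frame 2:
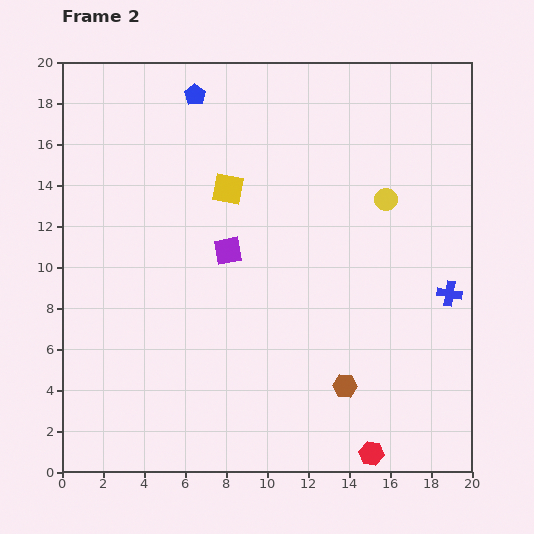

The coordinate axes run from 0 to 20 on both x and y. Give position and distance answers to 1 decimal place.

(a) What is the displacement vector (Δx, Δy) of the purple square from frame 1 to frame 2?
(-5.4, 0.3)

The purple square was at (13.5, 10.5) in frame 1 and (8.1, 10.8) in frame 2.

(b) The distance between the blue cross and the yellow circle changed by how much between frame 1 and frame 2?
-4.4

Distance in frame 1: 9.9. Distance in frame 2: 5.5.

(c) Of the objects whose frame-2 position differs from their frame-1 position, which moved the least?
the blue cross

(moved 2.0)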